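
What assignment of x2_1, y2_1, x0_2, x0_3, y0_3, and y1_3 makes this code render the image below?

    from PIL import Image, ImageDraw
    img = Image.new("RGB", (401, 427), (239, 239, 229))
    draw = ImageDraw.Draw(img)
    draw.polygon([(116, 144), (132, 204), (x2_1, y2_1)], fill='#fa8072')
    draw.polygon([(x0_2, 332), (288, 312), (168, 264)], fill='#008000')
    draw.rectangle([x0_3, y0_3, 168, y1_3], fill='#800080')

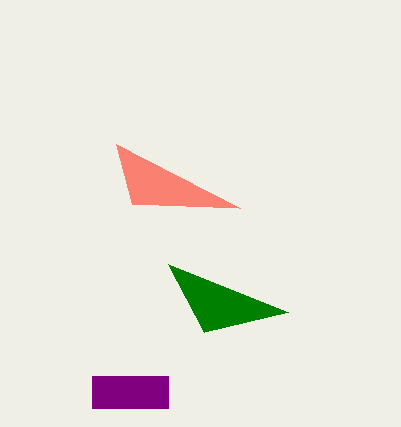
x2_1 = 240, y2_1 = 208, x0_2 = 204, x0_3 = 92, y0_3 = 376, y1_3 = 408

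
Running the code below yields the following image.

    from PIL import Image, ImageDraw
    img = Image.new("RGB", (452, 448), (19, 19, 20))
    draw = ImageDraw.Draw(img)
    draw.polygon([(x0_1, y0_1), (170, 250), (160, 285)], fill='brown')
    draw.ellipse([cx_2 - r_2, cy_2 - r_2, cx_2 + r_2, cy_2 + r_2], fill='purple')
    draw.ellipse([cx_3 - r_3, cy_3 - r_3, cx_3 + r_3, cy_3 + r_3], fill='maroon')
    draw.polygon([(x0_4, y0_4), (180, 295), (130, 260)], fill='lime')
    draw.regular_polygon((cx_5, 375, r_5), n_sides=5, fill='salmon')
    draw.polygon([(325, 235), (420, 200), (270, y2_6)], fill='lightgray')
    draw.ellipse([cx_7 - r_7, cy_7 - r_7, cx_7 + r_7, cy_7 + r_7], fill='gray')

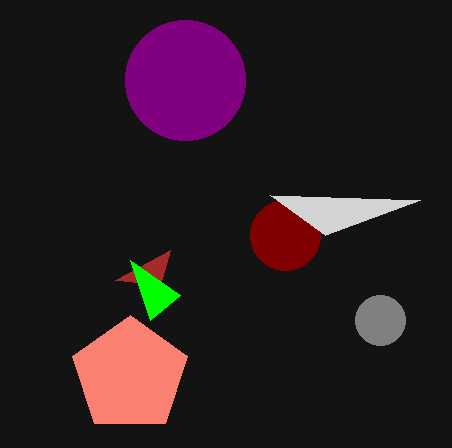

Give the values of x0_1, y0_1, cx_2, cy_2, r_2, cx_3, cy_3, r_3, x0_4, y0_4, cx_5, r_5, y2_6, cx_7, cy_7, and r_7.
x0_1 = 115
y0_1 = 280
cx_2 = 185
cy_2 = 80
r_2 = 60
cx_3 = 285
cy_3 = 235
r_3 = 35
x0_4 = 150
y0_4 = 320
cx_5 = 130
r_5 = 60
y2_6 = 195
cx_7 = 380
cy_7 = 320
r_7 = 25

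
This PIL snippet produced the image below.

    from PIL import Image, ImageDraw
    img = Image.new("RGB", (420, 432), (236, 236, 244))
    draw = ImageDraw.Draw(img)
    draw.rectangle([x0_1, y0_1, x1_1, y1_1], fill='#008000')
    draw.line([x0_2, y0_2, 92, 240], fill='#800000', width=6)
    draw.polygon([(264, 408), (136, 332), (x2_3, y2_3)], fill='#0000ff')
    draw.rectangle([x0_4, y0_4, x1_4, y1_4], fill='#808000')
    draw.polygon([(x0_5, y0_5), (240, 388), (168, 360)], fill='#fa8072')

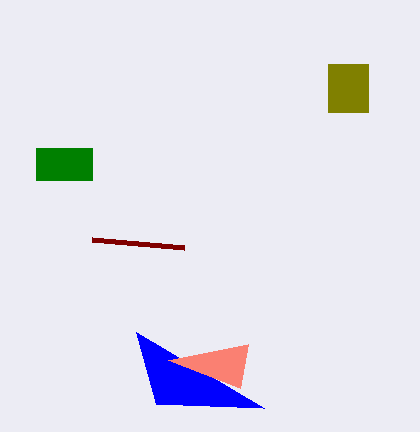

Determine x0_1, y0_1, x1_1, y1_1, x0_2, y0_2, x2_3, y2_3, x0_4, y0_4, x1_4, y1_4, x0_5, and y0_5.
x0_1 = 36
y0_1 = 148
x1_1 = 92
y1_1 = 180
x0_2 = 184
y0_2 = 248
x2_3 = 156
y2_3 = 404
x0_4 = 328
y0_4 = 64
x1_4 = 368
y1_4 = 112
x0_5 = 248
y0_5 = 344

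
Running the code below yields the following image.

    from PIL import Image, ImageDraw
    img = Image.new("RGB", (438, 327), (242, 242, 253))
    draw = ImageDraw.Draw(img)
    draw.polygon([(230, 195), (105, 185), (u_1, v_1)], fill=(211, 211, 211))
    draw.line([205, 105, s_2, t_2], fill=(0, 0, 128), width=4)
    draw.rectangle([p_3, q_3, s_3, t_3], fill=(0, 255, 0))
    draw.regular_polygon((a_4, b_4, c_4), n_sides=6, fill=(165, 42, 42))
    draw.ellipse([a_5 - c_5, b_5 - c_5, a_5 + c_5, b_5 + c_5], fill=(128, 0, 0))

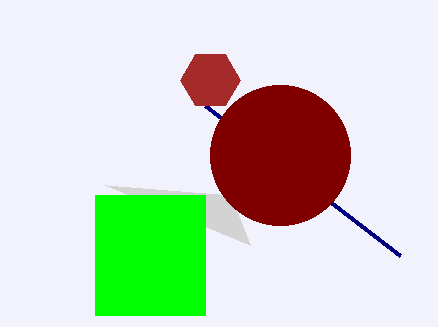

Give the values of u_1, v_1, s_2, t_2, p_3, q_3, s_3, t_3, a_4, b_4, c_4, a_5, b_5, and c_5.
u_1 = 250; v_1 = 245; s_2 = 400; t_2 = 255; p_3 = 95; q_3 = 195; s_3 = 205; t_3 = 315; a_4 = 210; b_4 = 80; c_4 = 30; a_5 = 280; b_5 = 155; c_5 = 70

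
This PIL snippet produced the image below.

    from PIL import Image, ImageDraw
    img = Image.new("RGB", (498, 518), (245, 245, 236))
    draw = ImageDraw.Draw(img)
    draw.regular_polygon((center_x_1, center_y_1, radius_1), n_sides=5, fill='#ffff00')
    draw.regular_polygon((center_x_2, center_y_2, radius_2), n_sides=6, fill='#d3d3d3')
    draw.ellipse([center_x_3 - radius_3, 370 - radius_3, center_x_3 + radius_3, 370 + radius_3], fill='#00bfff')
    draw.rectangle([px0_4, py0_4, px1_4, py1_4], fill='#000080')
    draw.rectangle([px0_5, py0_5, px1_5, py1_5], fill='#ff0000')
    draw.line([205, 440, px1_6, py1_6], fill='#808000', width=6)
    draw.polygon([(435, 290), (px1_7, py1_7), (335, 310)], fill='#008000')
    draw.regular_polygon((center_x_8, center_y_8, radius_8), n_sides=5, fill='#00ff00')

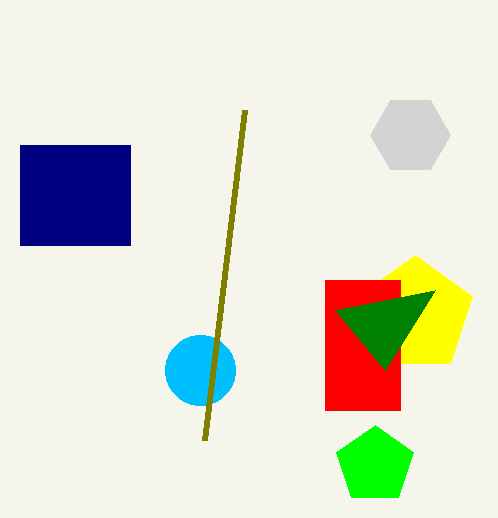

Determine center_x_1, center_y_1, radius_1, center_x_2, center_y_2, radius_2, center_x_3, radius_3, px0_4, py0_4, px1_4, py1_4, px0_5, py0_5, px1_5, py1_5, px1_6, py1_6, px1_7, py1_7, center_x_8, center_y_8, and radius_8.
center_x_1 = 415
center_y_1 = 315
radius_1 = 60
center_x_2 = 410
center_y_2 = 135
radius_2 = 40
center_x_3 = 200
radius_3 = 35
px0_4 = 20
py0_4 = 145
px1_4 = 130
py1_4 = 245
px0_5 = 325
py0_5 = 280
px1_5 = 400
py1_5 = 410
px1_6 = 245
py1_6 = 110
px1_7 = 385
py1_7 = 370
center_x_8 = 375
center_y_8 = 465
radius_8 = 40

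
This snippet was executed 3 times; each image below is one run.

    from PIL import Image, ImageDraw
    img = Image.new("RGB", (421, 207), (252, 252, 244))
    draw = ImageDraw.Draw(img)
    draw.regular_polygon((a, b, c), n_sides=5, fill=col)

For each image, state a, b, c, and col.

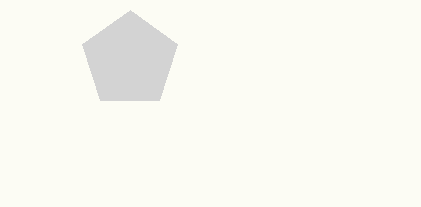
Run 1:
a = 130; b = 60; c = 50; col = 'lightgray'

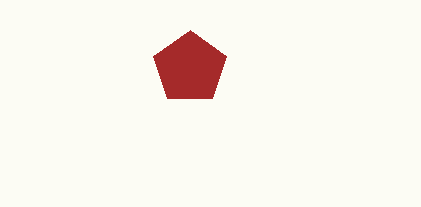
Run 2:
a = 190; b = 68; c = 38; col = 'brown'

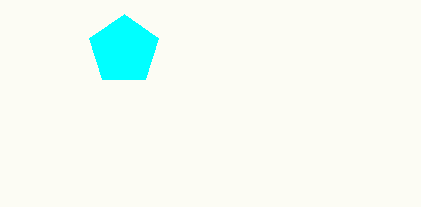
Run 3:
a = 124, b = 50, c = 36, col = 'cyan'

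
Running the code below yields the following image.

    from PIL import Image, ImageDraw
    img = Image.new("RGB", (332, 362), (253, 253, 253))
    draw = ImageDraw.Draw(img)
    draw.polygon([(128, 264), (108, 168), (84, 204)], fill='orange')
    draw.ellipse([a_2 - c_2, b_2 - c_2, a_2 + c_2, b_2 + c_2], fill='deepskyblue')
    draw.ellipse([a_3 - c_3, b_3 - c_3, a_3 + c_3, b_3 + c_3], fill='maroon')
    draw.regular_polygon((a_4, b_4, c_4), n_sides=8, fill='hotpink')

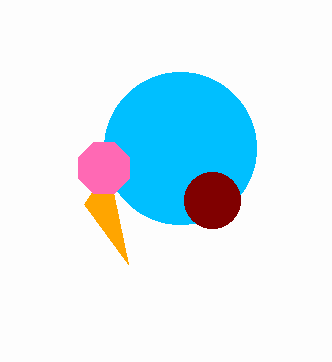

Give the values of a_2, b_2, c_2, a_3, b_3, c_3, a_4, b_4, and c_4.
a_2 = 180, b_2 = 148, c_2 = 76, a_3 = 212, b_3 = 200, c_3 = 28, a_4 = 104, b_4 = 168, c_4 = 28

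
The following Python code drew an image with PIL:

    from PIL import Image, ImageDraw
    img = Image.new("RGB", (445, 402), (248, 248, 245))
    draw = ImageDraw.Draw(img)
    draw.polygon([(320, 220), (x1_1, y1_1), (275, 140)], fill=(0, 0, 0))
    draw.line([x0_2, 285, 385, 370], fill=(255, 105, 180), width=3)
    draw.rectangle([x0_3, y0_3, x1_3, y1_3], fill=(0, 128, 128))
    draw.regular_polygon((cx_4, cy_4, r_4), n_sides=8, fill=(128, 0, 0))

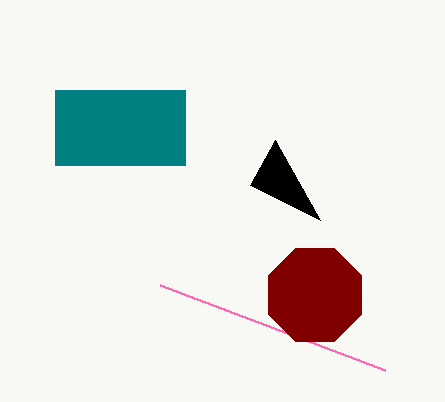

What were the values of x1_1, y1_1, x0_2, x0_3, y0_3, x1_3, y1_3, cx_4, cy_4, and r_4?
x1_1 = 250
y1_1 = 185
x0_2 = 160
x0_3 = 55
y0_3 = 90
x1_3 = 185
y1_3 = 165
cx_4 = 315
cy_4 = 295
r_4 = 50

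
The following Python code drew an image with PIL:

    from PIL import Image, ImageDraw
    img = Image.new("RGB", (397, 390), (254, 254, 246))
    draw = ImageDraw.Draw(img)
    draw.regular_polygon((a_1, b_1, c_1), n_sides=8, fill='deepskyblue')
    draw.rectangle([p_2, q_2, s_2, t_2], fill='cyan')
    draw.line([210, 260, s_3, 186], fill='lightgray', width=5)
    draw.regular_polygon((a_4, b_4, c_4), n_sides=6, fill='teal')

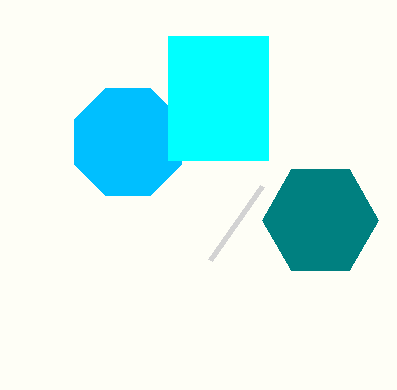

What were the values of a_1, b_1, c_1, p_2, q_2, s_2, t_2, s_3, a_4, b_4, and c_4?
a_1 = 128; b_1 = 142; c_1 = 58; p_2 = 168; q_2 = 36; s_2 = 268; t_2 = 160; s_3 = 262; a_4 = 320; b_4 = 220; c_4 = 58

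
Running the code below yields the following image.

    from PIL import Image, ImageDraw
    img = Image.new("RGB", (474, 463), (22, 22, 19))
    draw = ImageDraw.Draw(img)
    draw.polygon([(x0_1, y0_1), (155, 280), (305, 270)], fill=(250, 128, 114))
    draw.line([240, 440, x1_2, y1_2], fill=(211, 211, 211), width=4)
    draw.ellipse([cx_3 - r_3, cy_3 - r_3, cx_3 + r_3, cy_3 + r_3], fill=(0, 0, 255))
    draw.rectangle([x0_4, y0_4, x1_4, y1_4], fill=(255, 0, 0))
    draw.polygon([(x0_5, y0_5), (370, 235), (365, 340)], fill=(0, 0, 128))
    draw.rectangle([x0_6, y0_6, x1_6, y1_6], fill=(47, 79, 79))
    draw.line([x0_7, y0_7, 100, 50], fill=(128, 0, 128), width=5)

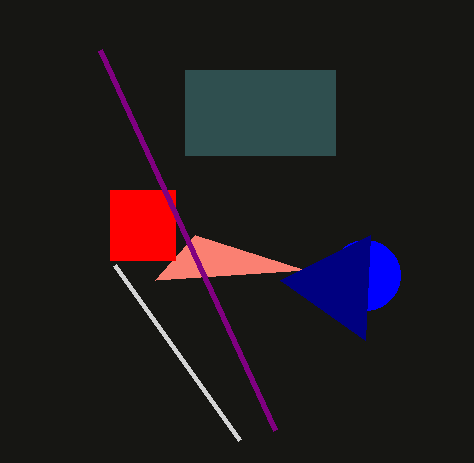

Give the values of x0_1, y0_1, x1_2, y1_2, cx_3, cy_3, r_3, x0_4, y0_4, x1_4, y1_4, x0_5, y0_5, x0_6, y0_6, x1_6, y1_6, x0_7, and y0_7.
x0_1 = 195; y0_1 = 235; x1_2 = 115; y1_2 = 265; cx_3 = 365; cy_3 = 275; r_3 = 35; x0_4 = 110; y0_4 = 190; x1_4 = 175; y1_4 = 260; x0_5 = 280; y0_5 = 280; x0_6 = 185; y0_6 = 70; x1_6 = 335; y1_6 = 155; x0_7 = 275; y0_7 = 430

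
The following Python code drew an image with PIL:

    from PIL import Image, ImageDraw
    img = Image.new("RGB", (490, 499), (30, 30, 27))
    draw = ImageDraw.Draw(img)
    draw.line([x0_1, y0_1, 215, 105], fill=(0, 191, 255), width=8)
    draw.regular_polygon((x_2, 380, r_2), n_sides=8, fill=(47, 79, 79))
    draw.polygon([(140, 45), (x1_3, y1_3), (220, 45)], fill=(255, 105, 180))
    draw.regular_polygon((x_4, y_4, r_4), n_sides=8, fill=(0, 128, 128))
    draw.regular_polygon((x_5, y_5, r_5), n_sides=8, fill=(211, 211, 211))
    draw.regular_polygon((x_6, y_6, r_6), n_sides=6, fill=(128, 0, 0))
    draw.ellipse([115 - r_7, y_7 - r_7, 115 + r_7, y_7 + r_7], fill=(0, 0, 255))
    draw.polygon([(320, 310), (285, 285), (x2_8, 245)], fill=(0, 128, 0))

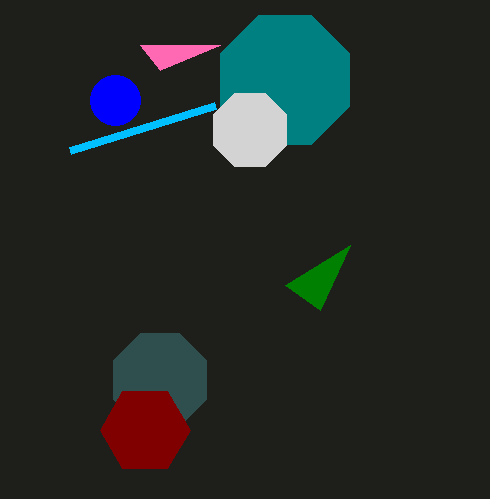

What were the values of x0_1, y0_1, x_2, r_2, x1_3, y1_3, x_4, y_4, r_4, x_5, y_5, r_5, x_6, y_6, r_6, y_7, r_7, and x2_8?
x0_1 = 70
y0_1 = 150
x_2 = 160
r_2 = 50
x1_3 = 160
y1_3 = 70
x_4 = 285
y_4 = 80
r_4 = 70
x_5 = 250
y_5 = 130
r_5 = 40
x_6 = 145
y_6 = 430
r_6 = 45
y_7 = 100
r_7 = 25
x2_8 = 350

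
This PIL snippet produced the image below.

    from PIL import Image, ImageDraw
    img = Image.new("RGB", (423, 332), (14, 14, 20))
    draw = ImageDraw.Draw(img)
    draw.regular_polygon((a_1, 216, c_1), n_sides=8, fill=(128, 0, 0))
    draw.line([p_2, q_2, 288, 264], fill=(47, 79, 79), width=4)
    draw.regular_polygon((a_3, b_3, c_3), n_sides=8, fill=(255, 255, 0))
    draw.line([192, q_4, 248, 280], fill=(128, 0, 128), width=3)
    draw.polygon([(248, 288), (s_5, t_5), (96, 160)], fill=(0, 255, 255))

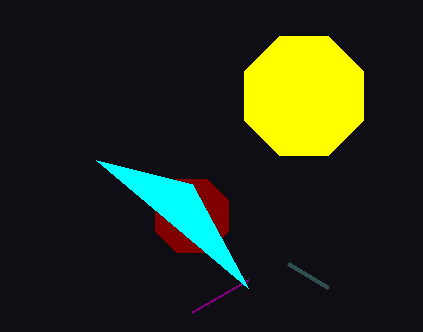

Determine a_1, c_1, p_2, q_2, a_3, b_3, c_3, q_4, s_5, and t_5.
a_1 = 192
c_1 = 40
p_2 = 328
q_2 = 288
a_3 = 304
b_3 = 96
c_3 = 64
q_4 = 312
s_5 = 192
t_5 = 184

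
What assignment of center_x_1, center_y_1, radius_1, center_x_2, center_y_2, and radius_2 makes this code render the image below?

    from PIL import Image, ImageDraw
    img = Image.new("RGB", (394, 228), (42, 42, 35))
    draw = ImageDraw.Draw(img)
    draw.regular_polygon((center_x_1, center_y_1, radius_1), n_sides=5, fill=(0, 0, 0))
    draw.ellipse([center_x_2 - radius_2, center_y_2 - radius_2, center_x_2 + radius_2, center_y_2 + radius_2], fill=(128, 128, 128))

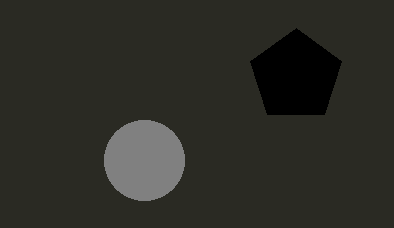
center_x_1 = 296
center_y_1 = 76
radius_1 = 48
center_x_2 = 144
center_y_2 = 160
radius_2 = 40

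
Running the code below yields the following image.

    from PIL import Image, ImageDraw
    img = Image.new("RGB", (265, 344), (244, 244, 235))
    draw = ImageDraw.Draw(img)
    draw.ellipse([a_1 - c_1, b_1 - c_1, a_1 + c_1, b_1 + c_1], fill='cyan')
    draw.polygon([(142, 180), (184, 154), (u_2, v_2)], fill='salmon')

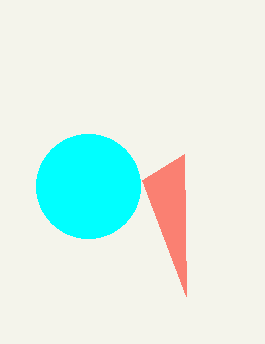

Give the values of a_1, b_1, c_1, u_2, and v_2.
a_1 = 88; b_1 = 186; c_1 = 52; u_2 = 186; v_2 = 296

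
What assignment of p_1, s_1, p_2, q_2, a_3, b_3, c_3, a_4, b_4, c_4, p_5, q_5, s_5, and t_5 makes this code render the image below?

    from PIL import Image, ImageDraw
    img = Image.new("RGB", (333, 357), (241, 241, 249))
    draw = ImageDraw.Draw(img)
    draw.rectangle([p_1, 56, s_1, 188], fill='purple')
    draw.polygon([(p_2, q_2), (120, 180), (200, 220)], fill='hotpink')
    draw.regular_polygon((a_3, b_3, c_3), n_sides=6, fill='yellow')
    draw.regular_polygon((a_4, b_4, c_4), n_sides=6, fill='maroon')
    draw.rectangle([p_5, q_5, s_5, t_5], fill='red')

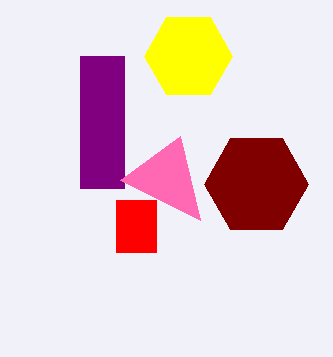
p_1 = 80, s_1 = 124, p_2 = 180, q_2 = 136, a_3 = 188, b_3 = 56, c_3 = 44, a_4 = 256, b_4 = 184, c_4 = 52, p_5 = 116, q_5 = 200, s_5 = 156, t_5 = 252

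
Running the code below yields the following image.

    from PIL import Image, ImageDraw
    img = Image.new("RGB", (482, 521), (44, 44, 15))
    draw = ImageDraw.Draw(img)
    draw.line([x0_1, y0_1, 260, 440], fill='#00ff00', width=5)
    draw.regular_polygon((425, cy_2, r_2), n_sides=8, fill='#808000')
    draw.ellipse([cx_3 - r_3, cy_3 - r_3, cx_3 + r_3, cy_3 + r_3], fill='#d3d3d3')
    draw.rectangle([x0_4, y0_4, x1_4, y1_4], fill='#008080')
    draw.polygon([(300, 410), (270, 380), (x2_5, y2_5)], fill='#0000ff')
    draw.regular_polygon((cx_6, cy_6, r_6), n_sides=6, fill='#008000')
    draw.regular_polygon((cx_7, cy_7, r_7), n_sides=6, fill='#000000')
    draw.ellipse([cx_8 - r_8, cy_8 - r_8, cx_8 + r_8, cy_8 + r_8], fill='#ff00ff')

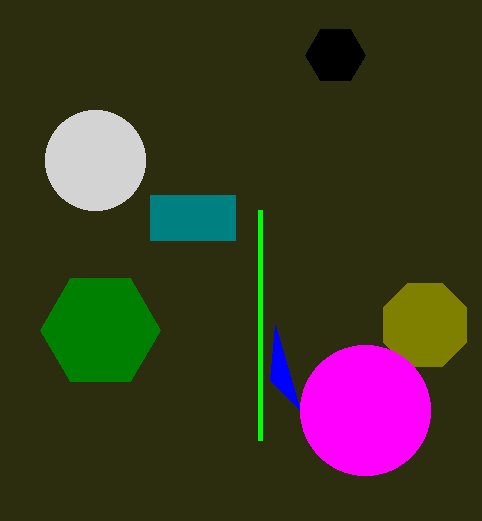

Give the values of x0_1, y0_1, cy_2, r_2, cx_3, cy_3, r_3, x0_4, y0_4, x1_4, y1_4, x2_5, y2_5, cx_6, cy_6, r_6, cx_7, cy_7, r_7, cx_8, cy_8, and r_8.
x0_1 = 260, y0_1 = 210, cy_2 = 325, r_2 = 45, cx_3 = 95, cy_3 = 160, r_3 = 50, x0_4 = 150, y0_4 = 195, x1_4 = 235, y1_4 = 240, x2_5 = 275, y2_5 = 325, cx_6 = 100, cy_6 = 330, r_6 = 60, cx_7 = 335, cy_7 = 55, r_7 = 30, cx_8 = 365, cy_8 = 410, r_8 = 65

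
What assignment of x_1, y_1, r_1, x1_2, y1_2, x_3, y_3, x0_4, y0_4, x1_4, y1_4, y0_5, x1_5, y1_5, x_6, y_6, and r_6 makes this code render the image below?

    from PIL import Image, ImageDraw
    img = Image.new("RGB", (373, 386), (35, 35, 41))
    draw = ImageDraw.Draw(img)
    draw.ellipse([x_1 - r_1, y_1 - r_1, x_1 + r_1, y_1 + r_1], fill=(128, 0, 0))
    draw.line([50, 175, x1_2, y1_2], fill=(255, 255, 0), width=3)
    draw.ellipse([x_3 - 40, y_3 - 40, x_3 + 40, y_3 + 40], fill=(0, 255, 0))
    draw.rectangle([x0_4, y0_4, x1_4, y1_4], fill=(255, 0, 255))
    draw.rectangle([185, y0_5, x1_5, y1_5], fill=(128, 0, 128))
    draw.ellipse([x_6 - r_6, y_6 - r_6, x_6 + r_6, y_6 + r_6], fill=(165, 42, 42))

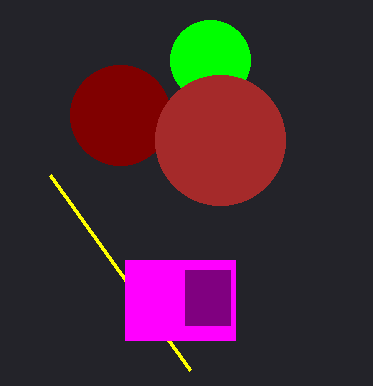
x_1 = 120, y_1 = 115, r_1 = 50, x1_2 = 190, y1_2 = 370, x_3 = 210, y_3 = 60, x0_4 = 125, y0_4 = 260, x1_4 = 235, y1_4 = 340, y0_5 = 270, x1_5 = 230, y1_5 = 325, x_6 = 220, y_6 = 140, r_6 = 65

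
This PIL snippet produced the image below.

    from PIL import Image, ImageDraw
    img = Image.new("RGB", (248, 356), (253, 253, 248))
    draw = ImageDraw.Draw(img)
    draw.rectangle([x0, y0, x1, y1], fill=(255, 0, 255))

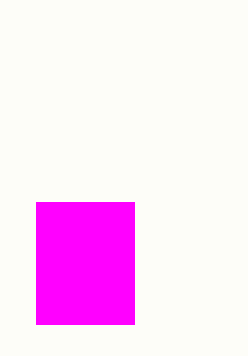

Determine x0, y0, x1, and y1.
x0 = 36
y0 = 202
x1 = 134
y1 = 324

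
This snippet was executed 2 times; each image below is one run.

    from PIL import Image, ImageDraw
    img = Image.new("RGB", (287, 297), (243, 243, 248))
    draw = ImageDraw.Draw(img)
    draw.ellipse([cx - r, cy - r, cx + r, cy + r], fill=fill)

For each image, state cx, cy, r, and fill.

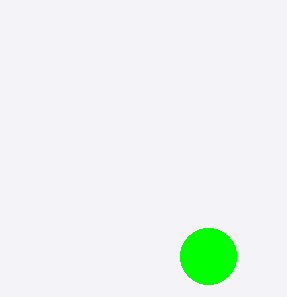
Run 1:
cx = 208
cy = 256
r = 28
fill = 'lime'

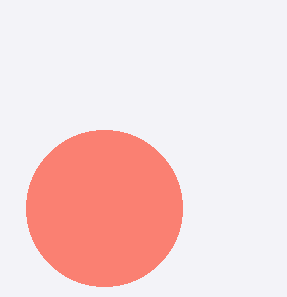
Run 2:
cx = 104; cy = 208; r = 78; fill = 'salmon'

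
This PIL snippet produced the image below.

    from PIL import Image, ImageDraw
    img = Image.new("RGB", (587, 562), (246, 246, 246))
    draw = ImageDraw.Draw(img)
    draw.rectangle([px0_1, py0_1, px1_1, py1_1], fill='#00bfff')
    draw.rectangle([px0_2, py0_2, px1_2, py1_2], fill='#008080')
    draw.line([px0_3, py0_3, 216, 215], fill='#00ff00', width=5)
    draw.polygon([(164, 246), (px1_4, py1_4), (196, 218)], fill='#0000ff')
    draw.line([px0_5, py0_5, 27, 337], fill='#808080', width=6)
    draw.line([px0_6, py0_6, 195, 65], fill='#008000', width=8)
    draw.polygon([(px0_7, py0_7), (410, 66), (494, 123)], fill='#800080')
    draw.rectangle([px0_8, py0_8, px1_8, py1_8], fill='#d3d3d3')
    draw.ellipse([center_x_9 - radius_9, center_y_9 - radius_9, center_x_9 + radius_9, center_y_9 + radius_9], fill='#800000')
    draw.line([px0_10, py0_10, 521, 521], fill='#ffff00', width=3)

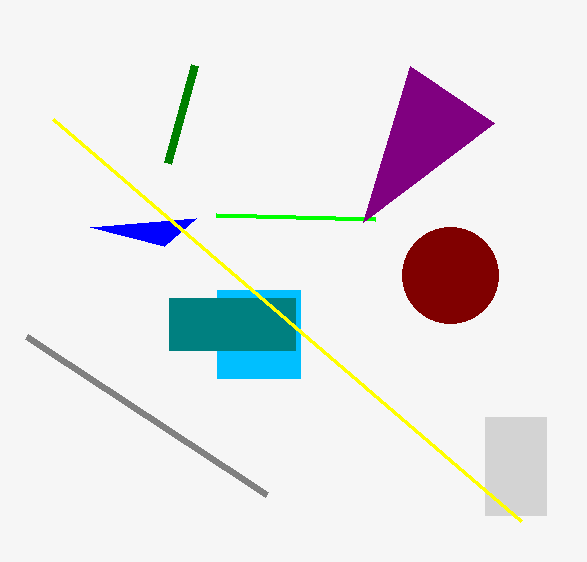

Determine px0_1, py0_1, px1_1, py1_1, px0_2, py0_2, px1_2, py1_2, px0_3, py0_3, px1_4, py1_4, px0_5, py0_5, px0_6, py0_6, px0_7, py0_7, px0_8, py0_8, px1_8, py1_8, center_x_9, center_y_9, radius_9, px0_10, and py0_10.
px0_1 = 217; py0_1 = 290; px1_1 = 300; py1_1 = 378; px0_2 = 169; py0_2 = 298; px1_2 = 295; py1_2 = 350; px0_3 = 375; py0_3 = 219; px1_4 = 90; py1_4 = 227; px0_5 = 267; py0_5 = 495; px0_6 = 168; py0_6 = 163; px0_7 = 363; py0_7 = 222; px0_8 = 485; py0_8 = 417; px1_8 = 546; py1_8 = 515; center_x_9 = 450; center_y_9 = 275; radius_9 = 48; px0_10 = 53; py0_10 = 119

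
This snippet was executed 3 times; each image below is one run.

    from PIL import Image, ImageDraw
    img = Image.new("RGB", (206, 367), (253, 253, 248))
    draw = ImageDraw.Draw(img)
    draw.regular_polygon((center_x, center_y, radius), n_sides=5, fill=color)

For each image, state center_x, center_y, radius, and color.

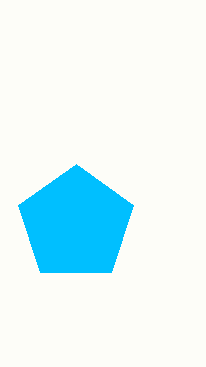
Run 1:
center_x = 76; center_y = 224; radius = 60; color = 'deepskyblue'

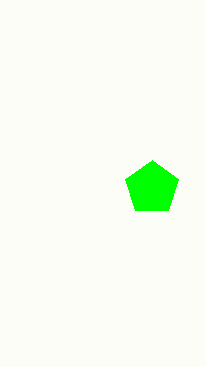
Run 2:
center_x = 152
center_y = 188
radius = 28
color = 'lime'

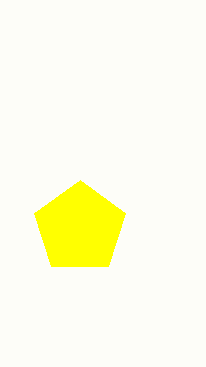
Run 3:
center_x = 80; center_y = 228; radius = 48; color = 'yellow'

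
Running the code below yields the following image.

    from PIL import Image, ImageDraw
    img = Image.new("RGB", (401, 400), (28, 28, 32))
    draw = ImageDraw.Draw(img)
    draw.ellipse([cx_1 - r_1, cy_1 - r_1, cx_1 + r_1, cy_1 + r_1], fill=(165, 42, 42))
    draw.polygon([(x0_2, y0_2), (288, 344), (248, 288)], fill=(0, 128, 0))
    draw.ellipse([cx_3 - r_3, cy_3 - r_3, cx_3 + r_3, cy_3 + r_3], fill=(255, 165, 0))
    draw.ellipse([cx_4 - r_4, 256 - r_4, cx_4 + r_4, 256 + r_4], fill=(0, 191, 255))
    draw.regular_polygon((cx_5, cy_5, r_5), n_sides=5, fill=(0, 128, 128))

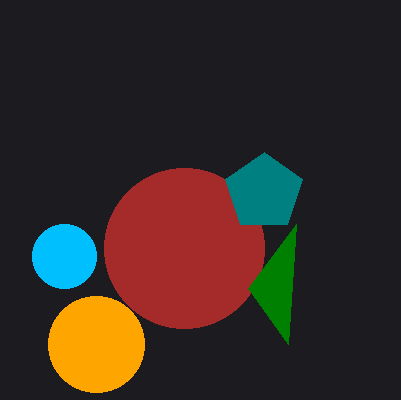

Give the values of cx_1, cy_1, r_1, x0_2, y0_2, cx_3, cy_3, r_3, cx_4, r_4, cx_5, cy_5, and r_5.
cx_1 = 184
cy_1 = 248
r_1 = 80
x0_2 = 296
y0_2 = 224
cx_3 = 96
cy_3 = 344
r_3 = 48
cx_4 = 64
r_4 = 32
cx_5 = 264
cy_5 = 192
r_5 = 40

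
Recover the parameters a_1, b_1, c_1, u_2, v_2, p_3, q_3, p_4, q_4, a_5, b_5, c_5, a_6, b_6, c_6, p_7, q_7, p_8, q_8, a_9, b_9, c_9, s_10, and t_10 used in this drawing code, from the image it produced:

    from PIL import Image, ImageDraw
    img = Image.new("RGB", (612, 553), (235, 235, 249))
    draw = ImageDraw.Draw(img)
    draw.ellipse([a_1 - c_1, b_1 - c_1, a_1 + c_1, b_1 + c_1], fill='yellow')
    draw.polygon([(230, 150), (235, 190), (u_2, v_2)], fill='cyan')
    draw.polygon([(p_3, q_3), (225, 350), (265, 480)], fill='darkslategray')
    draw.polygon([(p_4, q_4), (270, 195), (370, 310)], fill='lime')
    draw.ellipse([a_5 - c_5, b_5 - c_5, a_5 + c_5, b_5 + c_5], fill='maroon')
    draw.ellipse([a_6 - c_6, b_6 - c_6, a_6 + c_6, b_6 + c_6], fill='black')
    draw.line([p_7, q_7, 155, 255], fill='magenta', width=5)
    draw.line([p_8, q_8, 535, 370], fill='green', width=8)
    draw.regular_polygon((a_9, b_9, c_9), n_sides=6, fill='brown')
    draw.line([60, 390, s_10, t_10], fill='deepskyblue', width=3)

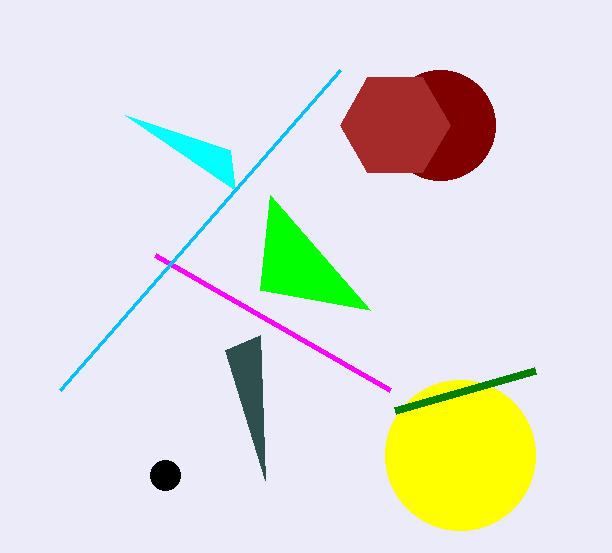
a_1 = 460, b_1 = 455, c_1 = 75, u_2 = 125, v_2 = 115, p_3 = 260, q_3 = 335, p_4 = 260, q_4 = 290, a_5 = 440, b_5 = 125, c_5 = 55, a_6 = 165, b_6 = 475, c_6 = 15, p_7 = 390, q_7 = 390, p_8 = 395, q_8 = 410, a_9 = 395, b_9 = 125, c_9 = 55, s_10 = 340, t_10 = 70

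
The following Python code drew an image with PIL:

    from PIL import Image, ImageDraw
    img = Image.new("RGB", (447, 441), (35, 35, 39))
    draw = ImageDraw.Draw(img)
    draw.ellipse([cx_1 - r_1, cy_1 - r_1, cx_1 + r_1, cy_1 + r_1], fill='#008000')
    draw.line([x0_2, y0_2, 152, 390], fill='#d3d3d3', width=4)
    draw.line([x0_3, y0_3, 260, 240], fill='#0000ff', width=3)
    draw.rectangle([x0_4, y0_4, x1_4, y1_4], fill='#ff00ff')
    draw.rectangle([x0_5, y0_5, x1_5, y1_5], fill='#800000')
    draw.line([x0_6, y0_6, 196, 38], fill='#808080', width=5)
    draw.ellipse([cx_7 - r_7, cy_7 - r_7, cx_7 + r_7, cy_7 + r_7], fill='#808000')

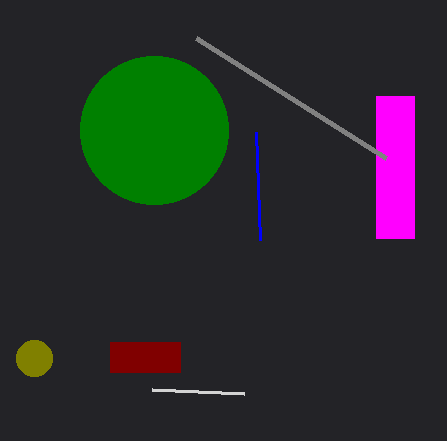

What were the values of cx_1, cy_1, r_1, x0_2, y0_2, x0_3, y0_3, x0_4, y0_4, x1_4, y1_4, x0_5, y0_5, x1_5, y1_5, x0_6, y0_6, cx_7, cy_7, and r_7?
cx_1 = 154; cy_1 = 130; r_1 = 74; x0_2 = 244; y0_2 = 394; x0_3 = 256; y0_3 = 132; x0_4 = 376; y0_4 = 96; x1_4 = 414; y1_4 = 238; x0_5 = 110; y0_5 = 342; x1_5 = 180; y1_5 = 372; x0_6 = 386; y0_6 = 158; cx_7 = 34; cy_7 = 358; r_7 = 18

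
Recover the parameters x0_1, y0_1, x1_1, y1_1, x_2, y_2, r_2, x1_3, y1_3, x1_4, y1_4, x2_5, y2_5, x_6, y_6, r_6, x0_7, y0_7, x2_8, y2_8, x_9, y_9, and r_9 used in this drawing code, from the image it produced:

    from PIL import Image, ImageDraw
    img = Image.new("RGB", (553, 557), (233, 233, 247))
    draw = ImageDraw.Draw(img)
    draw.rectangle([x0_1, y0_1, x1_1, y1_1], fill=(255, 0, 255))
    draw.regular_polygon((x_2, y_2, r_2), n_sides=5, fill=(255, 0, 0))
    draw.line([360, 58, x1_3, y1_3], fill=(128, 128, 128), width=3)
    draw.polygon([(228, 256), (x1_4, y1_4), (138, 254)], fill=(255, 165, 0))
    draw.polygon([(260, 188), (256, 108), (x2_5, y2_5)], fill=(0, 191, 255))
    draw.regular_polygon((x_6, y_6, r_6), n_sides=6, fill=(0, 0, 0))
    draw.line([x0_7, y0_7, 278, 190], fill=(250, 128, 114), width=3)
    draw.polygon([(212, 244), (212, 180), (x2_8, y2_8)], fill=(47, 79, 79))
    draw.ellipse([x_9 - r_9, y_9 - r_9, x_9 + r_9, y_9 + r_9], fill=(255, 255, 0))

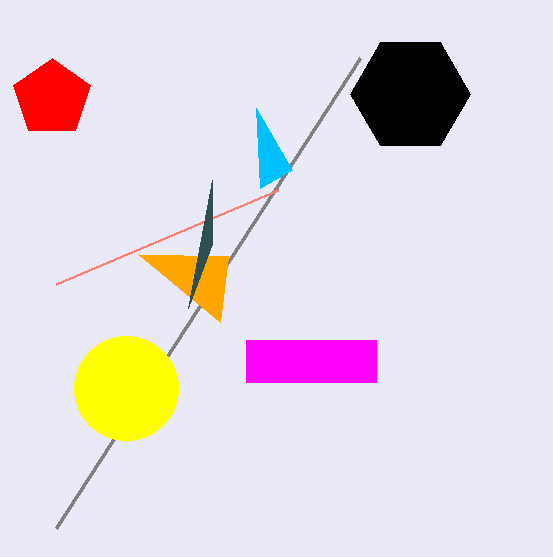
x0_1 = 246; y0_1 = 340; x1_1 = 376; y1_1 = 382; x_2 = 52; y_2 = 98; r_2 = 40; x1_3 = 56; y1_3 = 528; x1_4 = 220; y1_4 = 322; x2_5 = 292; y2_5 = 170; x_6 = 410; y_6 = 94; r_6 = 60; x0_7 = 56; y0_7 = 284; x2_8 = 188; y2_8 = 308; x_9 = 126; y_9 = 388; r_9 = 52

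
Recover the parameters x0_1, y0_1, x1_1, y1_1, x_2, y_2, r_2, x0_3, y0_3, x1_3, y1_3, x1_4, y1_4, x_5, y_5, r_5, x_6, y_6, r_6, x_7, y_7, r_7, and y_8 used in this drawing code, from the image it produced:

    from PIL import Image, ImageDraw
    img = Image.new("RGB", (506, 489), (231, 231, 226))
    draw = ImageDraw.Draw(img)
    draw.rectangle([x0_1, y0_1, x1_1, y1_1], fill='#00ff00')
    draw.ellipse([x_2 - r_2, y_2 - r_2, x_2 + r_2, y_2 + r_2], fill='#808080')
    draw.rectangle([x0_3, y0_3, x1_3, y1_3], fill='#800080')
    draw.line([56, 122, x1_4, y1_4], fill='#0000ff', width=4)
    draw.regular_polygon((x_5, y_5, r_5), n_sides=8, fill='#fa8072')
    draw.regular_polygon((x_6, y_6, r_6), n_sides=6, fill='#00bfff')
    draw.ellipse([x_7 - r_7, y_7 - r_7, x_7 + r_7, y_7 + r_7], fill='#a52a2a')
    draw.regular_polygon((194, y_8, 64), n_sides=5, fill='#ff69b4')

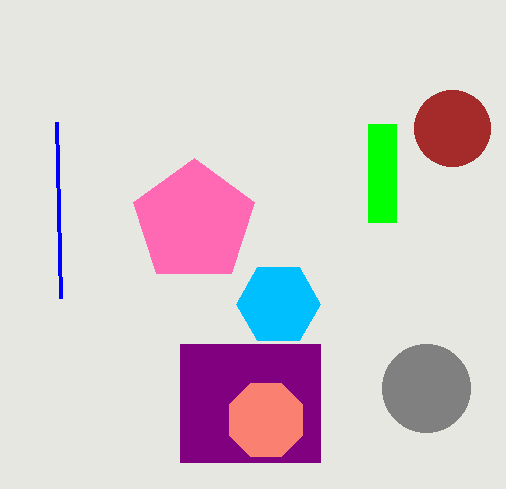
x0_1 = 368; y0_1 = 124; x1_1 = 396; y1_1 = 222; x_2 = 426; y_2 = 388; r_2 = 44; x0_3 = 180; y0_3 = 344; x1_3 = 320; y1_3 = 462; x1_4 = 60; y1_4 = 298; x_5 = 266; y_5 = 420; r_5 = 40; x_6 = 278; y_6 = 304; r_6 = 42; x_7 = 452; y_7 = 128; r_7 = 38; y_8 = 222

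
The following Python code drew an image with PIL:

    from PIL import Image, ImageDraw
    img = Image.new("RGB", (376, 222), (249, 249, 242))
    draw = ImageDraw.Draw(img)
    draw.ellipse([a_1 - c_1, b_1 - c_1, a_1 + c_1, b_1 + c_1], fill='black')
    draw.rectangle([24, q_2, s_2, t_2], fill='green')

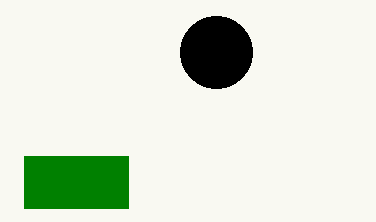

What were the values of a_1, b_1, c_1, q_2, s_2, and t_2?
a_1 = 216
b_1 = 52
c_1 = 36
q_2 = 156
s_2 = 128
t_2 = 208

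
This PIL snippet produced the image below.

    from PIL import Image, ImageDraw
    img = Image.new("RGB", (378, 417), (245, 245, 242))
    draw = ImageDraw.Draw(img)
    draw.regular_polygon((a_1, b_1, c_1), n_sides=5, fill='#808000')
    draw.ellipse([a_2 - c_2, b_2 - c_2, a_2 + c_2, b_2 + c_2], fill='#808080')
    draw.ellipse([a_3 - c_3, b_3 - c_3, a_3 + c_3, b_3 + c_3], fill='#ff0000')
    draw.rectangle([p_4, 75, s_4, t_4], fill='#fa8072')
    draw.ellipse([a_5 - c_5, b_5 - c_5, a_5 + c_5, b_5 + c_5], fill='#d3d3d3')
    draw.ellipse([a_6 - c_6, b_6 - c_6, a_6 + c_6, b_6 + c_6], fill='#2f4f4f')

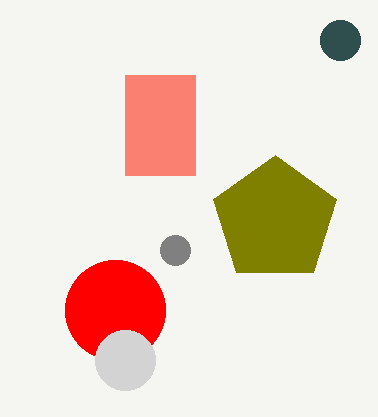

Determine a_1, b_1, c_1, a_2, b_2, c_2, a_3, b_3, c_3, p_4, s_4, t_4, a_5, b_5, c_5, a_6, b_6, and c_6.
a_1 = 275, b_1 = 220, c_1 = 65, a_2 = 175, b_2 = 250, c_2 = 15, a_3 = 115, b_3 = 310, c_3 = 50, p_4 = 125, s_4 = 195, t_4 = 175, a_5 = 125, b_5 = 360, c_5 = 30, a_6 = 340, b_6 = 40, c_6 = 20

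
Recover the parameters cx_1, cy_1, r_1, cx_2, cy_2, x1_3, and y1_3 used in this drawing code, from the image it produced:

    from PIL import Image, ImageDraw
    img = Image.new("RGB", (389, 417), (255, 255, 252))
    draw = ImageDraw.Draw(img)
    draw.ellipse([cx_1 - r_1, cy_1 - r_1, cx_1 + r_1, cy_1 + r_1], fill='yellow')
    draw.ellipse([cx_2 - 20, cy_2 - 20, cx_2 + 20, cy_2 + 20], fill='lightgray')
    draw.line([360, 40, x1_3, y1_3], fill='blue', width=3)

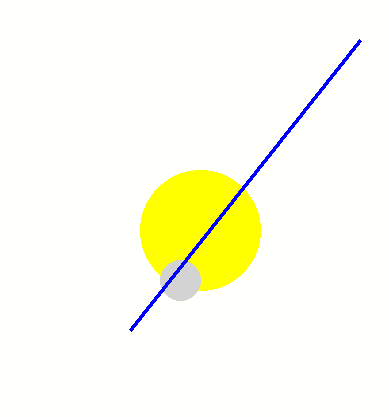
cx_1 = 200
cy_1 = 230
r_1 = 60
cx_2 = 180
cy_2 = 280
x1_3 = 130
y1_3 = 330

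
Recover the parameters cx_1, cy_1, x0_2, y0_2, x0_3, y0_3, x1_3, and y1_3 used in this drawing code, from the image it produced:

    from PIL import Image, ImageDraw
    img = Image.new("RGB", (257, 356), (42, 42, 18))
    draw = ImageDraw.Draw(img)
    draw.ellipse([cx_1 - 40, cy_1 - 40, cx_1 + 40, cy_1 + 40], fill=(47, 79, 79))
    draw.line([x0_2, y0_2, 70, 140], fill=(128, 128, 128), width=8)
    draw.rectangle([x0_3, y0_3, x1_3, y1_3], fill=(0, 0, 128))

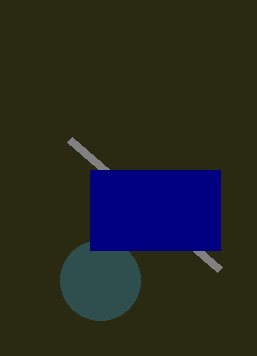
cx_1 = 100; cy_1 = 280; x0_2 = 220; y0_2 = 270; x0_3 = 90; y0_3 = 170; x1_3 = 220; y1_3 = 250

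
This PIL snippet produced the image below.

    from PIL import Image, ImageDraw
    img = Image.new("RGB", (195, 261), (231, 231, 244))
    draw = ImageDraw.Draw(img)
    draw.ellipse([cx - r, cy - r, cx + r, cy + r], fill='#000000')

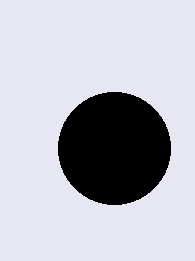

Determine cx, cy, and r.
cx = 114
cy = 148
r = 56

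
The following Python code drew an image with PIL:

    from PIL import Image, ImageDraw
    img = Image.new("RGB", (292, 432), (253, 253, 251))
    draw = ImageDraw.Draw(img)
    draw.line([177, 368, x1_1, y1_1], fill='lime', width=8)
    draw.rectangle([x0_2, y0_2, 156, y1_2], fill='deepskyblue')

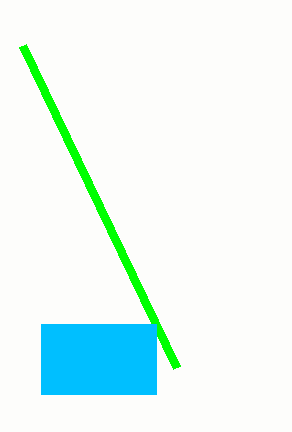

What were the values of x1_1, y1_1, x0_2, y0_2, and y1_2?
x1_1 = 23; y1_1 = 46; x0_2 = 41; y0_2 = 324; y1_2 = 394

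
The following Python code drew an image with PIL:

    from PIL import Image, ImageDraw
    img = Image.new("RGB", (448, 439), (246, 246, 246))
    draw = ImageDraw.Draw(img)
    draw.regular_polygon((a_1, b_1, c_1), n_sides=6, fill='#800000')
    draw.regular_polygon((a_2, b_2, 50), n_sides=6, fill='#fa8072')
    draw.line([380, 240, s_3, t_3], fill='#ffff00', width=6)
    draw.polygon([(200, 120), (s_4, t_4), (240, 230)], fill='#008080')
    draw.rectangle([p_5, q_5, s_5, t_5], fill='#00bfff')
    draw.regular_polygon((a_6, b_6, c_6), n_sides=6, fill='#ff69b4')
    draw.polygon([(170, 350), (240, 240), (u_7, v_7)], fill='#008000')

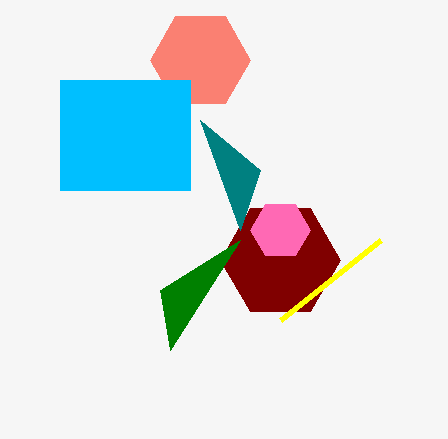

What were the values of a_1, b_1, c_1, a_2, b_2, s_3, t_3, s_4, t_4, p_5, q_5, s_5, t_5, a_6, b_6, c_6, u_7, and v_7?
a_1 = 280; b_1 = 260; c_1 = 60; a_2 = 200; b_2 = 60; s_3 = 280; t_3 = 320; s_4 = 260; t_4 = 170; p_5 = 60; q_5 = 80; s_5 = 190; t_5 = 190; a_6 = 280; b_6 = 230; c_6 = 30; u_7 = 160; v_7 = 290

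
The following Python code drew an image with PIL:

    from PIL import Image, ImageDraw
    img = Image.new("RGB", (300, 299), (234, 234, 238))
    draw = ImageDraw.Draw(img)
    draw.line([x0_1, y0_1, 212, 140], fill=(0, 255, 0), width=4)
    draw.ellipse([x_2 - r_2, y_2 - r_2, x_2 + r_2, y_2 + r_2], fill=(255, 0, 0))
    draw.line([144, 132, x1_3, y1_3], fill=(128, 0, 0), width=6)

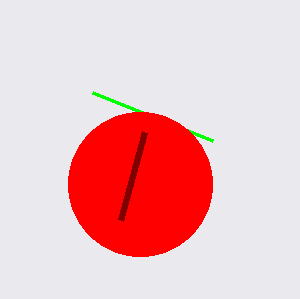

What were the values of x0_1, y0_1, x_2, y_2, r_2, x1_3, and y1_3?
x0_1 = 92, y0_1 = 92, x_2 = 140, y_2 = 184, r_2 = 72, x1_3 = 120, y1_3 = 220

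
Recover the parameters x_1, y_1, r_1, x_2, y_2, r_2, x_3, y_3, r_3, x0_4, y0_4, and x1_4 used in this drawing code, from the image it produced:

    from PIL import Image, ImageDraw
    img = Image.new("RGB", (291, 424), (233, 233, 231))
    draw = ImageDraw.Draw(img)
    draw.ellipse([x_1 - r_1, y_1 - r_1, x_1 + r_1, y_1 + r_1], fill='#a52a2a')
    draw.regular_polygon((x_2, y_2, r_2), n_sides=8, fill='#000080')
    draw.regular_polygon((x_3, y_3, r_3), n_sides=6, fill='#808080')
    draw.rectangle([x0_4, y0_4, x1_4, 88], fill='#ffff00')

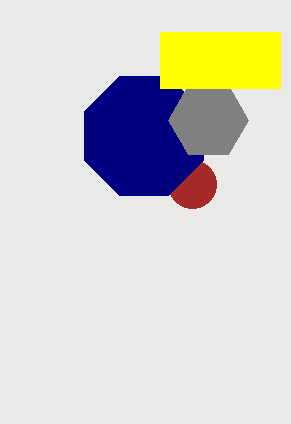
x_1 = 192, y_1 = 184, r_1 = 24, x_2 = 144, y_2 = 136, r_2 = 64, x_3 = 208, y_3 = 120, r_3 = 40, x0_4 = 160, y0_4 = 32, x1_4 = 280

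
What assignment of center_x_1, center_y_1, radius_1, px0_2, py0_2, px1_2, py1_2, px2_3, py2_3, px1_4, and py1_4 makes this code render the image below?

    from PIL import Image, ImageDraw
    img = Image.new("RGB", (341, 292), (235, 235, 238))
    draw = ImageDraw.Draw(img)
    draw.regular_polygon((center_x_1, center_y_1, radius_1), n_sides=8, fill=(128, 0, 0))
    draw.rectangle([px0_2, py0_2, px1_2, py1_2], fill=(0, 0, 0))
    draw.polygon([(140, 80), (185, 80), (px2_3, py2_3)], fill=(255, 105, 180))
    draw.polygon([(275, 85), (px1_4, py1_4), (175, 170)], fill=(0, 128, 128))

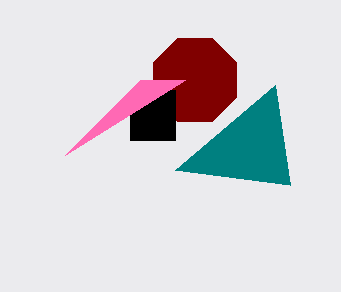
center_x_1 = 195
center_y_1 = 80
radius_1 = 45
px0_2 = 130
py0_2 = 90
px1_2 = 175
py1_2 = 140
px2_3 = 65
py2_3 = 155
px1_4 = 290
py1_4 = 185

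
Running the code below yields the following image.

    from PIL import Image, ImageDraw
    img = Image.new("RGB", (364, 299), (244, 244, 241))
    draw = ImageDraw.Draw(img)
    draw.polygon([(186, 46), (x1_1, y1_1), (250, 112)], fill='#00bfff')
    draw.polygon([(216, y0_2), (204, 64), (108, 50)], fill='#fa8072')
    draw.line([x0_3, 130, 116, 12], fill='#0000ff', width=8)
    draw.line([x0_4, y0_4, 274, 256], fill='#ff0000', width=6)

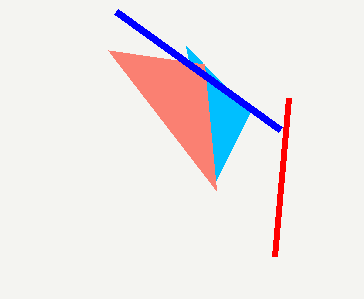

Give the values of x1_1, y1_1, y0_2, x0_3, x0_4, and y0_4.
x1_1 = 214, y1_1 = 184, y0_2 = 190, x0_3 = 280, x0_4 = 288, y0_4 = 98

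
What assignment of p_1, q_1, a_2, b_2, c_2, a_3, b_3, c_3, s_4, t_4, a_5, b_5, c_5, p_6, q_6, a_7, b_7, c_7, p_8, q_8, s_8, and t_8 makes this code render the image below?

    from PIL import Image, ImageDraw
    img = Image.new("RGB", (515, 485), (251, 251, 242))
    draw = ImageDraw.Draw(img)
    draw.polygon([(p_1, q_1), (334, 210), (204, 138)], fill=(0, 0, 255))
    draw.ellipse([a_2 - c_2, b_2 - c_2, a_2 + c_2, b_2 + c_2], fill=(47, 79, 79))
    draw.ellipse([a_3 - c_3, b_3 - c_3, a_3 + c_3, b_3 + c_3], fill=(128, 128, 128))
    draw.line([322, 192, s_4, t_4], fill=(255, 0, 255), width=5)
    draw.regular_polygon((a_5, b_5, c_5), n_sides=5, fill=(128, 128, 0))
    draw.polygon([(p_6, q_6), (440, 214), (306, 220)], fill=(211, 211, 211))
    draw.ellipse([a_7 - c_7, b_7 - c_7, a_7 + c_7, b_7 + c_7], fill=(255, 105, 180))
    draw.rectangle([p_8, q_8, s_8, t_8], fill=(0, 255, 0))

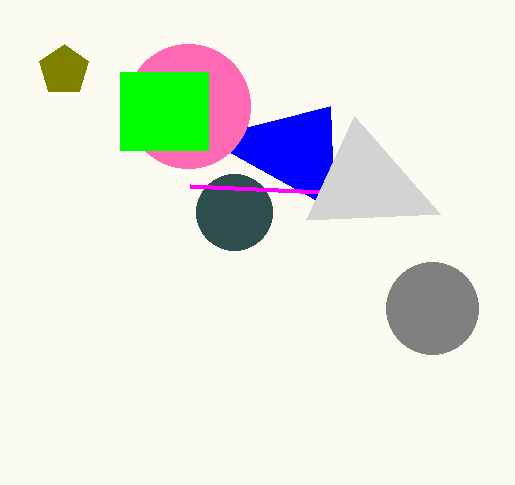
p_1 = 330
q_1 = 106
a_2 = 234
b_2 = 212
c_2 = 38
a_3 = 432
b_3 = 308
c_3 = 46
s_4 = 190
t_4 = 186
a_5 = 64
b_5 = 70
c_5 = 26
p_6 = 354
q_6 = 116
a_7 = 188
b_7 = 106
c_7 = 62
p_8 = 120
q_8 = 72
s_8 = 208
t_8 = 150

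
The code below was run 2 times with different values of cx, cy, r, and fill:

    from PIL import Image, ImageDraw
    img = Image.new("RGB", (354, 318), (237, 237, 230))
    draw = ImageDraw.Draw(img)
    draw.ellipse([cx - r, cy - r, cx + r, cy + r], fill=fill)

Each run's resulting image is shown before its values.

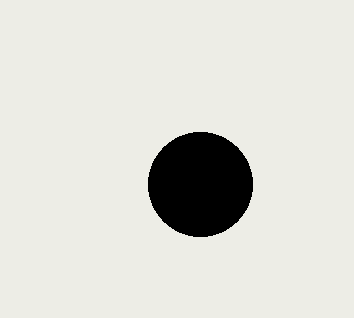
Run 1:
cx = 200
cy = 184
r = 52
fill = 'black'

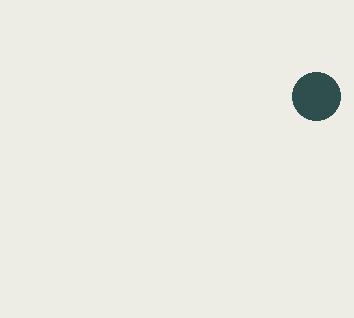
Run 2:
cx = 316
cy = 96
r = 24
fill = 'darkslategray'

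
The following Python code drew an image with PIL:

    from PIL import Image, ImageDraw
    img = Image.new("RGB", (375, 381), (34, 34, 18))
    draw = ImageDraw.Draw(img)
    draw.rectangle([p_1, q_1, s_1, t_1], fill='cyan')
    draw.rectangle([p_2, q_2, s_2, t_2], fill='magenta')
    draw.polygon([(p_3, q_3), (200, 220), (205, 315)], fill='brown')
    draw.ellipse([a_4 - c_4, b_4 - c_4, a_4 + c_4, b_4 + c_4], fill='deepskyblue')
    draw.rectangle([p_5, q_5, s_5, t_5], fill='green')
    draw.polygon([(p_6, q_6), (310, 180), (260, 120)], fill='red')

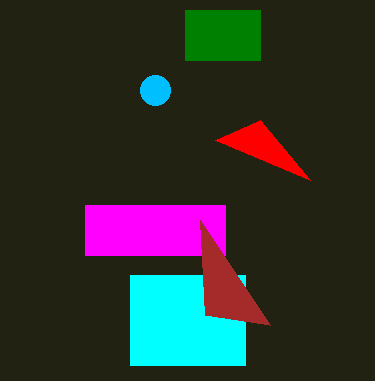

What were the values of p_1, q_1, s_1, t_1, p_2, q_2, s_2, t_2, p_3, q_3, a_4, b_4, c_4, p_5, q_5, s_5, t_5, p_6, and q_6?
p_1 = 130; q_1 = 275; s_1 = 245; t_1 = 365; p_2 = 85; q_2 = 205; s_2 = 225; t_2 = 255; p_3 = 270; q_3 = 325; a_4 = 155; b_4 = 90; c_4 = 15; p_5 = 185; q_5 = 10; s_5 = 260; t_5 = 60; p_6 = 215; q_6 = 140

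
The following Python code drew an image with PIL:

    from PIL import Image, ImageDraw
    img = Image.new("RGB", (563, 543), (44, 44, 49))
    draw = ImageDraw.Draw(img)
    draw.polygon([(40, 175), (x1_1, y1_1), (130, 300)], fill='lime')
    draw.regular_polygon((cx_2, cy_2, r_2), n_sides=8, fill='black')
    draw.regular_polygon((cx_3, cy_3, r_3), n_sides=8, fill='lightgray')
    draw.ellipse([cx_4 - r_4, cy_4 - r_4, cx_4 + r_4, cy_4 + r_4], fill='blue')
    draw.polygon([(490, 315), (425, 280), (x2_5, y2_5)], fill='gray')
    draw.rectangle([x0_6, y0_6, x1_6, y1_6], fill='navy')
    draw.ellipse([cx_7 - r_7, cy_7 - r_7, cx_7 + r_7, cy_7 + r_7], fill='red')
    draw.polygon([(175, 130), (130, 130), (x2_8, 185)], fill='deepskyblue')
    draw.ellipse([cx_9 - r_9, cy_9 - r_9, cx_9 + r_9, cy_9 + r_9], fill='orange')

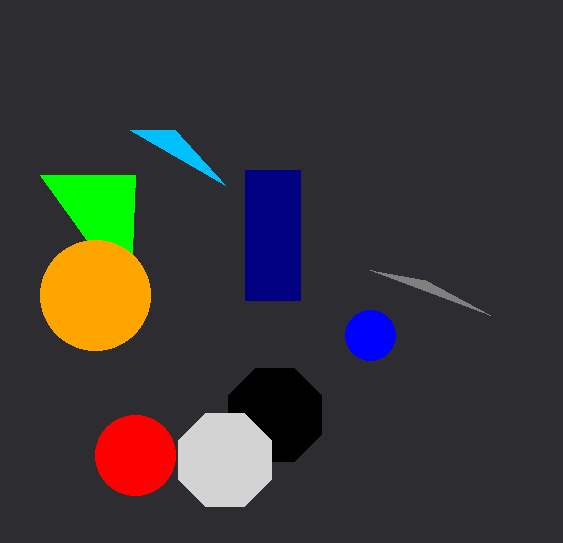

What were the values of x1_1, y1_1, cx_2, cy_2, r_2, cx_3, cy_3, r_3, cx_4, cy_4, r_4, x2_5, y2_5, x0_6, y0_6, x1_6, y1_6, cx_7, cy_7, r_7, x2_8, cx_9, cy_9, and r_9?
x1_1 = 135
y1_1 = 175
cx_2 = 275
cy_2 = 415
r_2 = 50
cx_3 = 225
cy_3 = 460
r_3 = 50
cx_4 = 370
cy_4 = 335
r_4 = 25
x2_5 = 370
y2_5 = 270
x0_6 = 245
y0_6 = 170
x1_6 = 300
y1_6 = 300
cx_7 = 135
cy_7 = 455
r_7 = 40
x2_8 = 225
cx_9 = 95
cy_9 = 295
r_9 = 55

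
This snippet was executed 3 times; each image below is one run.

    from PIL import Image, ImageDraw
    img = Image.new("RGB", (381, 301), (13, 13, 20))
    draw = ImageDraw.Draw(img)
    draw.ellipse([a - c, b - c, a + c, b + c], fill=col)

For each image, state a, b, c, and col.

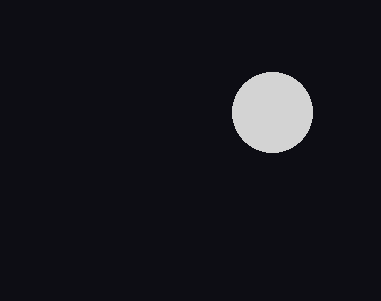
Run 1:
a = 272, b = 112, c = 40, col = 'lightgray'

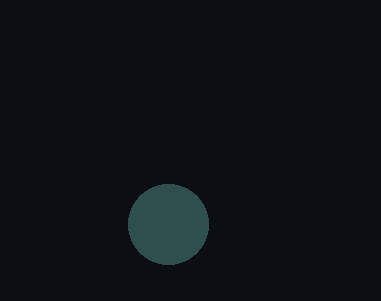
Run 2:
a = 168; b = 224; c = 40; col = 'darkslategray'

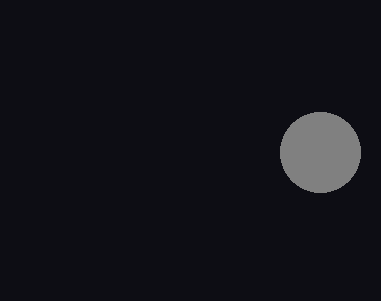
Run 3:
a = 320, b = 152, c = 40, col = 'gray'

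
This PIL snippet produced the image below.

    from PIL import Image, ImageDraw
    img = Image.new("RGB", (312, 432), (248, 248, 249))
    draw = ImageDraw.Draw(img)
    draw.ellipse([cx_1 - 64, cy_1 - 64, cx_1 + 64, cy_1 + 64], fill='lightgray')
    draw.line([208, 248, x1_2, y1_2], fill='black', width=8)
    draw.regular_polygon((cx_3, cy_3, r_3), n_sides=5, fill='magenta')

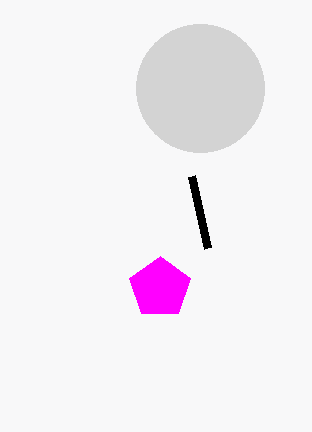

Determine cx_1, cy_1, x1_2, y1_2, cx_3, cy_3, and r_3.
cx_1 = 200
cy_1 = 88
x1_2 = 192
y1_2 = 176
cx_3 = 160
cy_3 = 288
r_3 = 32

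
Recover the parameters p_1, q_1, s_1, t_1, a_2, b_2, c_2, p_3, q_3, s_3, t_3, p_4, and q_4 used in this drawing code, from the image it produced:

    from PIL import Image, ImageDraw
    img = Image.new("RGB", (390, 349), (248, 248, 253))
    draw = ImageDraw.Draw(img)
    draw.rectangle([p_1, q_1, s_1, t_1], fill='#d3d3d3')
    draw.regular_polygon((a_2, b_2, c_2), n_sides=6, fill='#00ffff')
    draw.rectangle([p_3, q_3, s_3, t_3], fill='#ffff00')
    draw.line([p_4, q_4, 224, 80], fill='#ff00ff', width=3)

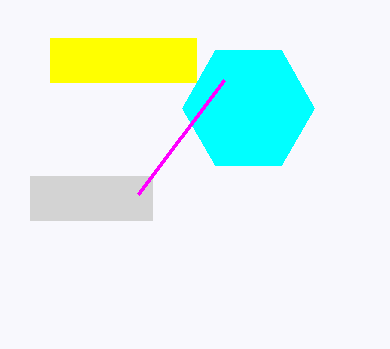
p_1 = 30; q_1 = 176; s_1 = 152; t_1 = 220; a_2 = 248; b_2 = 108; c_2 = 66; p_3 = 50; q_3 = 38; s_3 = 196; t_3 = 82; p_4 = 138; q_4 = 194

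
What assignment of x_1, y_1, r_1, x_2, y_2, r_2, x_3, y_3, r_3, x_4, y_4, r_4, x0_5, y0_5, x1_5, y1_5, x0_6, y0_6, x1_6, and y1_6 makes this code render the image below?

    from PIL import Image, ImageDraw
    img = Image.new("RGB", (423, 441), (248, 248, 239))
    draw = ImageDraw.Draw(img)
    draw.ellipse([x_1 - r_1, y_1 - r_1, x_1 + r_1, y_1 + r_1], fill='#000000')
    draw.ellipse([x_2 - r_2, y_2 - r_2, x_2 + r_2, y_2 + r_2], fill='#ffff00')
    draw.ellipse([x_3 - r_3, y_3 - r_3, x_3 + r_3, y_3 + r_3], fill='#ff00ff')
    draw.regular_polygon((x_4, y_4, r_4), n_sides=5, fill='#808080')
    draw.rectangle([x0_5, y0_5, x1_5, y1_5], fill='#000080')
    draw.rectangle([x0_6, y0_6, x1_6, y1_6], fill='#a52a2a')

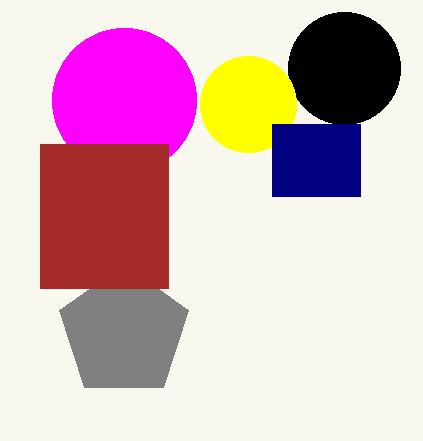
x_1 = 344; y_1 = 68; r_1 = 56; x_2 = 248; y_2 = 104; r_2 = 48; x_3 = 124; y_3 = 100; r_3 = 72; x_4 = 124; y_4 = 332; r_4 = 68; x0_5 = 272; y0_5 = 124; x1_5 = 360; y1_5 = 196; x0_6 = 40; y0_6 = 144; x1_6 = 168; y1_6 = 288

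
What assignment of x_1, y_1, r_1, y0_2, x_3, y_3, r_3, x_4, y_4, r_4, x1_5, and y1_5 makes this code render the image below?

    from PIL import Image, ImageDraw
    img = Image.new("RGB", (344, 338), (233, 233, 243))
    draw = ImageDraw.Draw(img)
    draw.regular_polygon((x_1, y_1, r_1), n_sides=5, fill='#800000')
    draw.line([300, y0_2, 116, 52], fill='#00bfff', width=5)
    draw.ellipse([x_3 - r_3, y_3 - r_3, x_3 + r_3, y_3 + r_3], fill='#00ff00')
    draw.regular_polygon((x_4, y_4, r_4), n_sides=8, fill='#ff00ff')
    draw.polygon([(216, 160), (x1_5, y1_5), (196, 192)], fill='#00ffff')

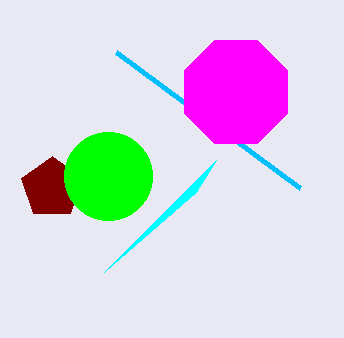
x_1 = 52, y_1 = 188, r_1 = 32, y0_2 = 188, x_3 = 108, y_3 = 176, r_3 = 44, x_4 = 236, y_4 = 92, r_4 = 56, x1_5 = 104, y1_5 = 272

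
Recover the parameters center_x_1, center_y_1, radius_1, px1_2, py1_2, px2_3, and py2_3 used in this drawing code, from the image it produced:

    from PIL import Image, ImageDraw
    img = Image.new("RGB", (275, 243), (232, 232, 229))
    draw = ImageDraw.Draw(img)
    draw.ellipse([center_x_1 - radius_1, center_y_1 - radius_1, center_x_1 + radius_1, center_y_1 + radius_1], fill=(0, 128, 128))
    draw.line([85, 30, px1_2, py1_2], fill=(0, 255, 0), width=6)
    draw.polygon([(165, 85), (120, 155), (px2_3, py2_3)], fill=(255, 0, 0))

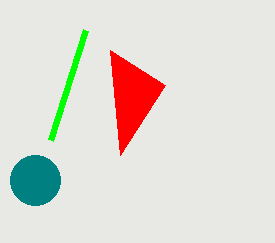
center_x_1 = 35
center_y_1 = 180
radius_1 = 25
px1_2 = 50
py1_2 = 140
px2_3 = 110
py2_3 = 50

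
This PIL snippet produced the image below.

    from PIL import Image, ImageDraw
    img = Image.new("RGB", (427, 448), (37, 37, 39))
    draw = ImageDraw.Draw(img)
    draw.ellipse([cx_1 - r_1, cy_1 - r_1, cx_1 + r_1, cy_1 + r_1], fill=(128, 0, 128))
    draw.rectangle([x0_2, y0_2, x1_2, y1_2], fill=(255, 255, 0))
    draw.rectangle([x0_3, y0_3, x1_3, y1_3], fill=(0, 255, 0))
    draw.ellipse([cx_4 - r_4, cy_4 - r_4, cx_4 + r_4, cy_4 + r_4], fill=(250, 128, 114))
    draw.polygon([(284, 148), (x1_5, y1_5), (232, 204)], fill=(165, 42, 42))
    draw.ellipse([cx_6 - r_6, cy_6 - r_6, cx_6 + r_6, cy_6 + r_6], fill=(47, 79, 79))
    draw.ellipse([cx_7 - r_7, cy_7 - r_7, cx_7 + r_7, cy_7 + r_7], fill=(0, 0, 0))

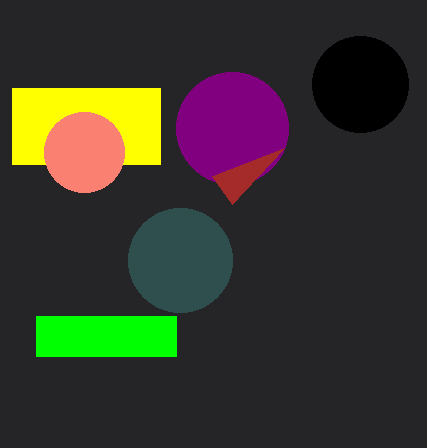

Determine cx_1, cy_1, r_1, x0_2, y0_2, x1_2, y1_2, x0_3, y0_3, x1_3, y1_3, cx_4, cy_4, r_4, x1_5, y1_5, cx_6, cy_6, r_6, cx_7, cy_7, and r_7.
cx_1 = 232
cy_1 = 128
r_1 = 56
x0_2 = 12
y0_2 = 88
x1_2 = 160
y1_2 = 164
x0_3 = 36
y0_3 = 316
x1_3 = 176
y1_3 = 356
cx_4 = 84
cy_4 = 152
r_4 = 40
x1_5 = 212
y1_5 = 176
cx_6 = 180
cy_6 = 260
r_6 = 52
cx_7 = 360
cy_7 = 84
r_7 = 48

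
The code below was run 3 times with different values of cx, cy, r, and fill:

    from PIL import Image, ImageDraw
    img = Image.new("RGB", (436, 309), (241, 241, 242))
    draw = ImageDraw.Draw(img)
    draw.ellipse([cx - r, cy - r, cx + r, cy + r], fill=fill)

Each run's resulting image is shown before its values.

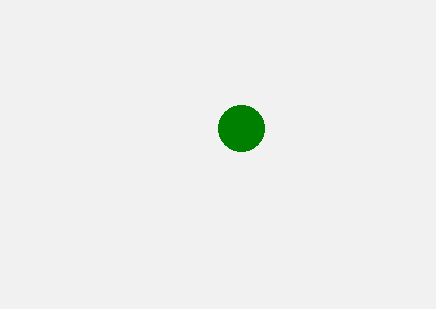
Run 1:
cx = 241
cy = 128
r = 23
fill = 'green'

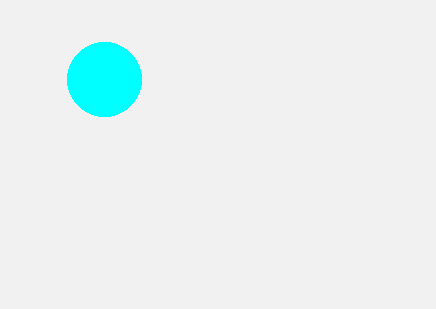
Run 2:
cx = 104
cy = 79
r = 37
fill = 'cyan'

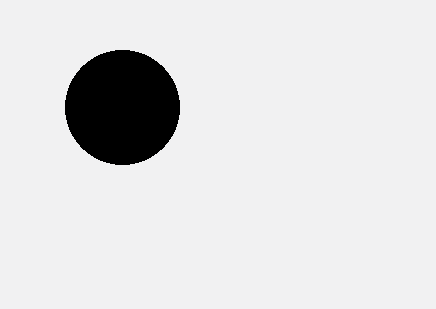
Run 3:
cx = 122, cy = 107, r = 57, fill = 'black'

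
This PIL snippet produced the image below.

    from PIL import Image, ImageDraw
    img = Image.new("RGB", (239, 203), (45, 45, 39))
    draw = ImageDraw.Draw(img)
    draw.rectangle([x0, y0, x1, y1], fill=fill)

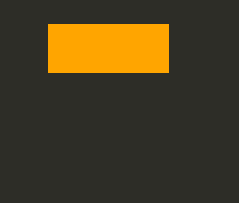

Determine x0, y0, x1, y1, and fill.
x0 = 48; y0 = 24; x1 = 168; y1 = 72; fill = 'orange'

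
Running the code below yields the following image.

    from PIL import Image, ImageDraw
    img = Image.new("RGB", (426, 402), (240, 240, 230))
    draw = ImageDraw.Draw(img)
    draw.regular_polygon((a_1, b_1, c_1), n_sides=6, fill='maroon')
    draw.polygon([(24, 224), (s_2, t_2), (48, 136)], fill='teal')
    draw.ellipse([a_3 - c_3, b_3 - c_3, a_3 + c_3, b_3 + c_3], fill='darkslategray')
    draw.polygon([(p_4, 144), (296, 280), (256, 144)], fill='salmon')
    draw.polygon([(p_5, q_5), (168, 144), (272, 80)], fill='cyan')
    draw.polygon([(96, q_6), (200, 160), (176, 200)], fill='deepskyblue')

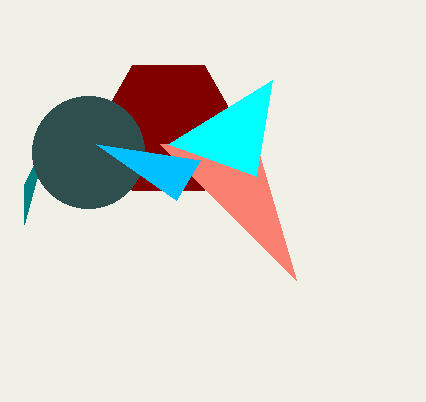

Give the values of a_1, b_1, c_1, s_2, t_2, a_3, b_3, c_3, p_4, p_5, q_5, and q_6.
a_1 = 168; b_1 = 128; c_1 = 72; s_2 = 24; t_2 = 184; a_3 = 88; b_3 = 152; c_3 = 56; p_4 = 160; p_5 = 256; q_5 = 176; q_6 = 144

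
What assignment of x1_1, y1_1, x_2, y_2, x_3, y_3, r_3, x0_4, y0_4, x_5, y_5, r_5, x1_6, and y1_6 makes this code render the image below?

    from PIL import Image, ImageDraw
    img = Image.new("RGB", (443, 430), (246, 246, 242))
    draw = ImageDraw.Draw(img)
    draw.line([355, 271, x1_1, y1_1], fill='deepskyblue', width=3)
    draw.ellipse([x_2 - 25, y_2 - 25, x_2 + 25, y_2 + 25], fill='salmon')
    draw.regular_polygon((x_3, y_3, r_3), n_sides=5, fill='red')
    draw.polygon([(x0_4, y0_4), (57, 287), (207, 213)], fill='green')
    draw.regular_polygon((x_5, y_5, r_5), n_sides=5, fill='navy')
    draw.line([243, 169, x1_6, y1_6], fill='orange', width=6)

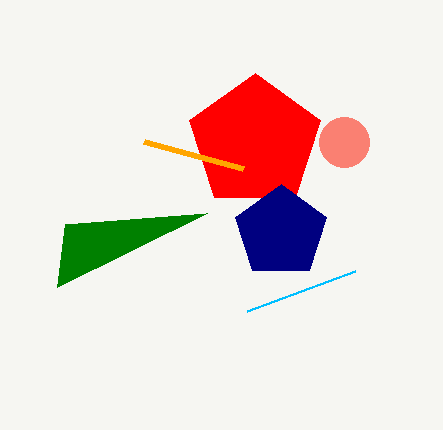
x1_1 = 247, y1_1 = 311, x_2 = 344, y_2 = 142, x_3 = 255, y_3 = 142, r_3 = 69, x0_4 = 65, y0_4 = 224, x_5 = 281, y_5 = 232, r_5 = 48, x1_6 = 144, y1_6 = 142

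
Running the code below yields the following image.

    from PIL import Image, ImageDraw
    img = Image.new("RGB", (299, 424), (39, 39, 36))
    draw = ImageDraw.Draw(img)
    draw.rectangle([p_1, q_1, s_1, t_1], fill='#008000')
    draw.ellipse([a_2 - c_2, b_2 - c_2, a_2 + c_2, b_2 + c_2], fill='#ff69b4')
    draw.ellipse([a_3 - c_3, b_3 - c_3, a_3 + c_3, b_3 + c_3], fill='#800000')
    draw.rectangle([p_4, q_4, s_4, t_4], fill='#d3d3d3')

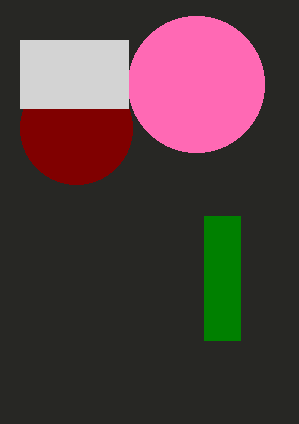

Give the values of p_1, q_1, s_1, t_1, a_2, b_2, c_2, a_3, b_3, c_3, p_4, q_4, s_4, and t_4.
p_1 = 204, q_1 = 216, s_1 = 240, t_1 = 340, a_2 = 196, b_2 = 84, c_2 = 68, a_3 = 76, b_3 = 128, c_3 = 56, p_4 = 20, q_4 = 40, s_4 = 128, t_4 = 108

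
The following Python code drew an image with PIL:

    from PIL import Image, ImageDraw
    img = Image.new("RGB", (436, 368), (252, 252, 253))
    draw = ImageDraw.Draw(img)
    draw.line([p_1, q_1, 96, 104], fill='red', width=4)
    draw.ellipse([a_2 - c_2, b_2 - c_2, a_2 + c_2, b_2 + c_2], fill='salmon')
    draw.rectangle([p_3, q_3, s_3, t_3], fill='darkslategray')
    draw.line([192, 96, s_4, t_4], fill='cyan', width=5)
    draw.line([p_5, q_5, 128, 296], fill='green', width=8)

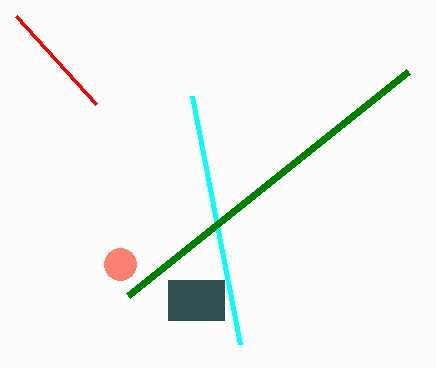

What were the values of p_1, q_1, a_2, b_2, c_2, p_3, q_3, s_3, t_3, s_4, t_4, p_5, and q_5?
p_1 = 16, q_1 = 16, a_2 = 120, b_2 = 264, c_2 = 16, p_3 = 168, q_3 = 280, s_3 = 224, t_3 = 320, s_4 = 240, t_4 = 344, p_5 = 408, q_5 = 72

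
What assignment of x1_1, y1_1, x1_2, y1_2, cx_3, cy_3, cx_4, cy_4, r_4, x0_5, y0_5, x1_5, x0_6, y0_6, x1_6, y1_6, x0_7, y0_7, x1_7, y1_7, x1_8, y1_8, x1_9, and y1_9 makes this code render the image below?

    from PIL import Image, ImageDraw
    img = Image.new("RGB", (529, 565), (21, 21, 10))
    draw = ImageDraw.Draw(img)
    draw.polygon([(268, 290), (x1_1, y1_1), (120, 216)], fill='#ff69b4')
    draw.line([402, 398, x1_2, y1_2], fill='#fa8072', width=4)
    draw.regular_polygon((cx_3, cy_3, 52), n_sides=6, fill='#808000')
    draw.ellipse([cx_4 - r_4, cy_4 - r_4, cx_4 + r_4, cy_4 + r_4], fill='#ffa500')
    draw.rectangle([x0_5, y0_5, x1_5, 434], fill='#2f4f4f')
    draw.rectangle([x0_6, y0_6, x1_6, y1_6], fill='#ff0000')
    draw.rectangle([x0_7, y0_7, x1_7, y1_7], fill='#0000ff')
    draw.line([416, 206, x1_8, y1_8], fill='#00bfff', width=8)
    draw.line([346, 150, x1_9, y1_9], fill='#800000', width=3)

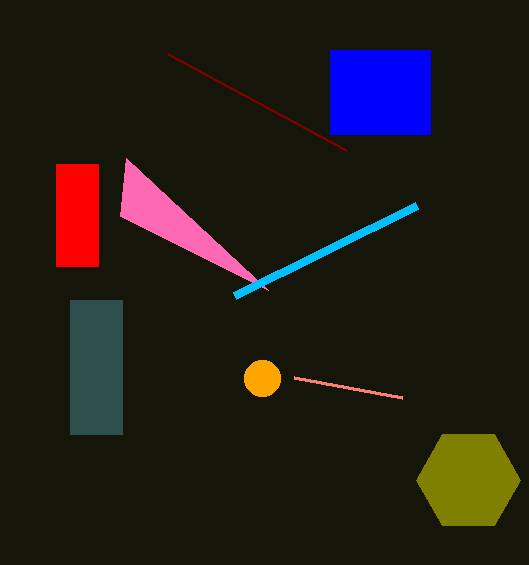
x1_1 = 126; y1_1 = 158; x1_2 = 294; y1_2 = 378; cx_3 = 468; cy_3 = 480; cx_4 = 262; cy_4 = 378; r_4 = 18; x0_5 = 70; y0_5 = 300; x1_5 = 122; x0_6 = 56; y0_6 = 164; x1_6 = 98; y1_6 = 266; x0_7 = 330; y0_7 = 50; x1_7 = 430; y1_7 = 134; x1_8 = 234; y1_8 = 296; x1_9 = 168; y1_9 = 54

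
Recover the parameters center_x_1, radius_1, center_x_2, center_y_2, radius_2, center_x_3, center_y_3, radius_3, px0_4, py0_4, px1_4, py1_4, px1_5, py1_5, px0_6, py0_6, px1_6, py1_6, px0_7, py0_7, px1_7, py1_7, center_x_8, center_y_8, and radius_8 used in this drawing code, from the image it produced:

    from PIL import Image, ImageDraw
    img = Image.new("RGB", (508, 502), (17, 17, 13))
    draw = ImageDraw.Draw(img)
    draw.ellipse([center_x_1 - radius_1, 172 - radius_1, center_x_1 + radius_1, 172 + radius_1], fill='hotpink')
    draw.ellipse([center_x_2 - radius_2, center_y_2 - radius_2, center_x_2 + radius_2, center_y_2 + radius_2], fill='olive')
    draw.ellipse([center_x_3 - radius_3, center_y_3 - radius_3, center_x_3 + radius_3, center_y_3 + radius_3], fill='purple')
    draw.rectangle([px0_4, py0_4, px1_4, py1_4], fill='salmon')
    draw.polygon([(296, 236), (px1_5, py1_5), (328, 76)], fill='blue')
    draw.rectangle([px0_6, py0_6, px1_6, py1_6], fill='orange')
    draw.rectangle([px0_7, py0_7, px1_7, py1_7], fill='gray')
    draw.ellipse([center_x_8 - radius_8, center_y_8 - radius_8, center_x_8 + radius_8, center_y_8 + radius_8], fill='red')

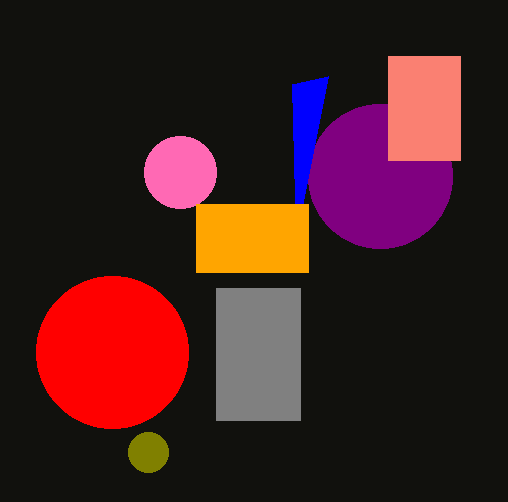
center_x_1 = 180; radius_1 = 36; center_x_2 = 148; center_y_2 = 452; radius_2 = 20; center_x_3 = 380; center_y_3 = 176; radius_3 = 72; px0_4 = 388; py0_4 = 56; px1_4 = 460; py1_4 = 160; px1_5 = 292; py1_5 = 84; px0_6 = 196; py0_6 = 204; px1_6 = 308; py1_6 = 272; px0_7 = 216; py0_7 = 288; px1_7 = 300; py1_7 = 420; center_x_8 = 112; center_y_8 = 352; radius_8 = 76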